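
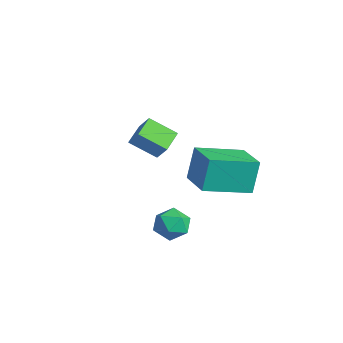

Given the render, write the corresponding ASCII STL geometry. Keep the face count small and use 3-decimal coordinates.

solid 
facet normal -0.977 0.124 -0.175
outer loop
vertex 0.676 -1.39 1.042
vertex 1.003 0.489 0.547
vertex 0.874 -1.791 -0.348
endloop
endfacet
facet normal -0.166 -0.954 0.251
outer loop
vertex 2.437 -1.989 -0.067
vertex 0.676 -1.39 1.042
vertex 0.874 -1.791 -0.348
endloop
endfacet
facet normal -0.977 0.124 -0.175
outer loop
vertex 0.874 -1.791 -0.348
vertex 1.003 0.489 0.547
vertex 1.201 0.088 -0.842
endloop
endfacet
facet normal 0.136 -0.274 -0.952
outer loop
vertex 1.201 0.088 -0.842
vertex 2.437 -1.989 -0.067
vertex 0.874 -1.791 -0.348
endloop
endfacet
facet normal -0.136 0.274 0.952
outer loop
vertex 0.676 -1.39 1.042
vertex 2.566 0.291 0.828
vertex 1.003 0.489 0.547
endloop
endfacet
facet normal -0.166 -0.954 0.252
outer loop
vertex 2.239 -1.588 1.322
vertex 0.676 -1.39 1.042
vertex 2.437 -1.989 -0.067
endloop
endfacet
facet normal -0.136 0.274 0.952
outer loop
vertex 2.239 -1.588 1.322
vertex 2.566 0.291 0.828
vertex 0.676 -1.39 1.042
endloop
endfacet
facet normal 0.166 0.953 -0.252
outer loop
vertex 1.003 0.489 0.547
vertex 2.566 0.291 0.828
vertex 1.201 0.088 -0.842
endloop
endfacet
facet normal 0.136 -0.274 -0.952
outer loop
vertex 2.764 -0.11 -0.562
vertex 2.437 -1.989 -0.067
vertex 1.201 0.088 -0.842
endloop
endfacet
facet normal 0.166 0.954 -0.251
outer loop
vertex 1.201 0.088 -0.842
vertex 2.566 0.291 0.828
vertex 2.764 -0.11 -0.562
endloop
endfacet
facet normal 0.977 -0.124 0.175
outer loop
vertex 2.764 -0.11 -0.562
vertex 2.239 -1.588 1.322
vertex 2.437 -1.989 -0.067
endloop
endfacet
facet normal 0.977 -0.124 0.175
outer loop
vertex 2.566 0.291 0.828
vertex 2.239 -1.588 1.322
vertex 2.764 -0.11 -0.562
endloop
endfacet
facet normal 0.099 0.654 0.750
outer loop
vertex 2.114 -2.288 -1.637
vertex 1.707 -2.751 -1.18
vertex 2.47 -2.823 -1.218
endloop
endfacet
facet normal 0.660 0.683 0.311
outer loop
vertex 2.114 -2.288 -1.637
vertex 2.47 -2.823 -1.218
vertex 2.685 -2.7 -1.944
endloop
endfacet
facet normal 0.421 0.839 -0.343
outer loop
vertex 2.114 -2.288 -1.637
vertex 2.685 -2.7 -1.944
vertex 2.054 -2.552 -2.356
endloop
endfacet
facet normal -0.288 0.907 -0.309
outer loop
vertex 2.114 -2.288 -1.637
vertex 2.054 -2.552 -2.356
vertex 1.45 -2.583 -1.884
endloop
endfacet
facet normal -0.488 0.792 0.367
outer loop
vertex 2.114 -2.288 -1.637
vertex 1.45 -2.583 -1.884
vertex 1.707 -2.751 -1.18
endloop
endfacet
facet normal 0.957 0.035 0.289
outer loop
vertex 2.685 -2.7 -1.944
vertex 2.47 -2.823 -1.218
vertex 2.63 -3.417 -1.676
endloop
endfacet
facet normal 0.049 -0.012 0.999
outer loop
vertex 2.47 -2.823 -1.218
vertex 1.707 -2.751 -1.18
vertex 2.026 -3.448 -1.204
endloop
endfacet
facet normal -0.901 0.211 0.379
outer loop
vertex 1.707 -2.751 -1.18
vertex 1.45 -2.583 -1.884
vertex 1.395 -3.3 -1.616
endloop
endfacet
facet normal -0.578 0.395 -0.714
outer loop
vertex 1.45 -2.583 -1.884
vertex 2.054 -2.552 -2.356
vertex 1.61 -3.177 -2.342
endloop
endfacet
facet normal 0.570 0.287 -0.770
outer loop
vertex 2.054 -2.552 -2.356
vertex 2.685 -2.7 -1.944
vertex 2.373 -3.249 -2.38
endloop
endfacet
facet normal 0.288 -0.907 0.309
outer loop
vertex 1.966 -3.712 -1.923
vertex 2.63 -3.417 -1.676
vertex 2.026 -3.448 -1.204
endloop
endfacet
facet normal -0.421 -0.839 0.343
outer loop
vertex 1.966 -3.712 -1.923
vertex 2.026 -3.448 -1.204
vertex 1.395 -3.3 -1.616
endloop
endfacet
facet normal -0.660 -0.683 -0.311
outer loop
vertex 1.966 -3.712 -1.923
vertex 1.395 -3.3 -1.616
vertex 1.61 -3.177 -2.342
endloop
endfacet
facet normal -0.099 -0.654 -0.750
outer loop
vertex 1.966 -3.712 -1.923
vertex 1.61 -3.177 -2.342
vertex 2.373 -3.249 -2.38
endloop
endfacet
facet normal 0.488 -0.792 -0.367
outer loop
vertex 1.966 -3.712 -1.923
vertex 2.373 -3.249 -2.38
vertex 2.63 -3.417 -1.676
endloop
endfacet
facet normal 0.578 -0.395 0.714
outer loop
vertex 2.026 -3.448 -1.204
vertex 2.63 -3.417 -1.676
vertex 2.47 -2.823 -1.218
endloop
endfacet
facet normal -0.570 -0.287 0.770
outer loop
vertex 1.395 -3.3 -1.616
vertex 2.026 -3.448 -1.204
vertex 1.707 -2.751 -1.18
endloop
endfacet
facet normal -0.957 -0.035 -0.289
outer loop
vertex 1.61 -3.177 -2.342
vertex 1.395 -3.3 -1.616
vertex 1.45 -2.583 -1.884
endloop
endfacet
facet normal -0.049 0.012 -0.999
outer loop
vertex 2.373 -3.249 -2.38
vertex 1.61 -3.177 -2.342
vertex 2.054 -2.552 -2.356
endloop
endfacet
facet normal 0.901 -0.211 -0.379
outer loop
vertex 2.63 -3.417 -1.676
vertex 2.373 -3.249 -2.38
vertex 2.685 -2.7 -1.944
endloop
endfacet
facet normal -0.526 -0.661 0.535
outer loop
vertex -2.26 -2.244 0.368
vertex -2.871 -1.477 0.715
vertex -2.844 -2.376 -0.37
endloop
endfacet
facet normal 0.588 -0.737 -0.333
outer loop
vertex -2.149 -1.503 -1.075
vertex -2.26 -2.244 0.368
vertex -2.844 -2.376 -0.37
endloop
endfacet
facet normal -0.526 -0.661 0.535
outer loop
vertex -2.844 -2.376 -0.37
vertex -2.871 -1.477 0.715
vertex -3.455 -1.609 -0.022
endloop
endfacet
facet normal -0.615 -0.138 -0.777
outer loop
vertex -3.455 -1.609 -0.022
vertex -2.149 -1.503 -1.075
vertex -2.844 -2.376 -0.37
endloop
endfacet
facet normal 0.614 0.138 0.777
outer loop
vertex -2.26 -2.244 0.368
vertex -2.176 -0.604 0.01
vertex -2.871 -1.477 0.715
endloop
endfacet
facet normal 0.587 -0.737 -0.333
outer loop
vertex -1.565 -1.371 -0.338
vertex -2.26 -2.244 0.368
vertex -2.149 -1.503 -1.075
endloop
endfacet
facet normal 0.615 0.138 0.776
outer loop
vertex -1.565 -1.371 -0.338
vertex -2.176 -0.604 0.01
vertex -2.26 -2.244 0.368
endloop
endfacet
facet normal -0.588 0.737 0.334
outer loop
vertex -2.871 -1.477 0.715
vertex -2.176 -0.604 0.01
vertex -3.455 -1.609 -0.022
endloop
endfacet
facet normal -0.615 -0.138 -0.776
outer loop
vertex -2.76 -0.736 -0.728
vertex -2.149 -1.503 -1.075
vertex -3.455 -1.609 -0.022
endloop
endfacet
facet normal -0.588 0.737 0.333
outer loop
vertex -3.455 -1.609 -0.022
vertex -2.176 -0.604 0.01
vertex -2.76 -0.736 -0.728
endloop
endfacet
facet normal 0.526 0.661 -0.535
outer loop
vertex -2.76 -0.736 -0.728
vertex -1.565 -1.371 -0.338
vertex -2.149 -1.503 -1.075
endloop
endfacet
facet normal 0.526 0.662 -0.535
outer loop
vertex -2.176 -0.604 0.01
vertex -1.565 -1.371 -0.338
vertex -2.76 -0.736 -0.728
endloop
endfacet

endsolid


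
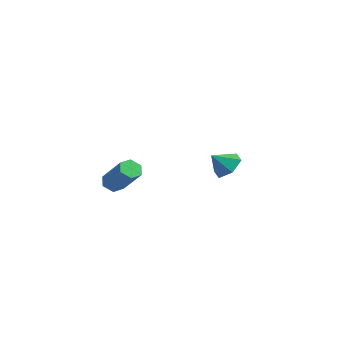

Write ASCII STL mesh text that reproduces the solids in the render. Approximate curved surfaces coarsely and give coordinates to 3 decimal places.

solid 
facet normal -0.724 0.053 -0.688
outer loop
vertex 2.989 -2.499 -0.578
vertex 2.587 -2.862 -0.183
vertex 2.59 -2.194 -0.135
endloop
endfacet
facet normal 0.348 0.889 -0.298
outer loop
vertex 2.989 -2.499 -0.578
vertex 2.59 -2.194 -0.135
vertex 4.574 -2.615 0.929
endloop
endfacet
facet normal 0.349 0.888 -0.299
outer loop
vertex 4.574 -2.615 0.929
vertex 2.59 -2.194 -0.135
vertex 4.175 -2.309 1.372
endloop
endfacet
facet normal 0.724 -0.053 0.688
outer loop
vertex 4.574 -2.615 0.929
vertex 4.175 -2.309 1.372
vertex 4.173 -2.978 1.323
endloop
endfacet
facet normal -0.724 0.053 -0.688
outer loop
vertex 2.59 -2.194 -0.135
vertex 2.587 -2.862 -0.183
vertex 2.188 -2.557 0.26
endloop
endfacet
facet normal -0.342 0.839 0.423
outer loop
vertex 2.59 -2.194 -0.135
vertex 2.188 -2.557 0.26
vertex 4.175 -2.309 1.372
endloop
endfacet
facet normal -0.342 0.839 0.423
outer loop
vertex 4.175 -2.309 1.372
vertex 2.188 -2.557 0.26
vertex 3.773 -2.672 1.767
endloop
endfacet
facet normal 0.724 -0.053 0.688
outer loop
vertex 4.175 -2.309 1.372
vertex 3.773 -2.672 1.767
vertex 4.173 -2.978 1.323
endloop
endfacet
facet normal -0.724 0.053 -0.688
outer loop
vertex 2.188 -2.557 0.26
vertex 2.587 -2.862 -0.183
vertex 2.186 -3.225 0.211
endloop
endfacet
facet normal -0.690 -0.051 0.722
outer loop
vertex 2.188 -2.557 0.26
vertex 2.186 -3.225 0.211
vertex 3.773 -2.672 1.767
endloop
endfacet
facet normal -0.690 -0.051 0.722
outer loop
vertex 3.773 -2.672 1.767
vertex 2.186 -3.225 0.211
vertex 3.771 -3.341 1.718
endloop
endfacet
facet normal 0.724 -0.053 0.688
outer loop
vertex 3.773 -2.672 1.767
vertex 3.771 -3.341 1.718
vertex 4.173 -2.978 1.323
endloop
endfacet
facet normal -0.724 0.053 -0.688
outer loop
vertex 2.186 -3.225 0.211
vertex 2.587 -2.862 -0.183
vertex 2.585 -3.531 -0.232
endloop
endfacet
facet normal -0.349 -0.888 0.299
outer loop
vertex 2.186 -3.225 0.211
vertex 2.585 -3.531 -0.232
vertex 3.771 -3.341 1.718
endloop
endfacet
facet normal -0.348 -0.889 0.298
outer loop
vertex 3.771 -3.341 1.718
vertex 2.585 -3.531 -0.232
vertex 4.17 -3.646 1.275
endloop
endfacet
facet normal 0.724 -0.053 0.688
outer loop
vertex 3.771 -3.341 1.718
vertex 4.17 -3.646 1.275
vertex 4.173 -2.978 1.323
endloop
endfacet
facet normal -0.724 0.053 -0.688
outer loop
vertex 2.585 -3.531 -0.232
vertex 2.587 -2.862 -0.183
vertex 2.987 -3.168 -0.627
endloop
endfacet
facet normal 0.342 -0.839 -0.423
outer loop
vertex 2.585 -3.531 -0.232
vertex 2.987 -3.168 -0.627
vertex 4.17 -3.646 1.275
endloop
endfacet
facet normal 0.342 -0.839 -0.423
outer loop
vertex 4.17 -3.646 1.275
vertex 2.987 -3.168 -0.627
vertex 4.572 -3.283 0.88
endloop
endfacet
facet normal 0.724 -0.053 0.688
outer loop
vertex 4.17 -3.646 1.275
vertex 4.572 -3.283 0.88
vertex 4.173 -2.978 1.323
endloop
endfacet
facet normal -0.724 0.053 -0.688
outer loop
vertex 2.987 -3.168 -0.627
vertex 2.587 -2.862 -0.183
vertex 2.989 -2.499 -0.578
endloop
endfacet
facet normal 0.690 0.051 -0.722
outer loop
vertex 2.987 -3.168 -0.627
vertex 2.989 -2.499 -0.578
vertex 4.572 -3.283 0.88
endloop
endfacet
facet normal 0.690 0.051 -0.722
outer loop
vertex 4.572 -3.283 0.88
vertex 2.989 -2.499 -0.578
vertex 4.574 -2.615 0.929
endloop
endfacet
facet normal 0.724 -0.053 0.688
outer loop
vertex 4.572 -3.283 0.88
vertex 4.574 -2.615 0.929
vertex 4.173 -2.978 1.323
endloop
endfacet
facet normal 0.285 0.667 -0.688
outer loop
vertex 4.182 4.586 -0.07
vertex 3.413 4.317 -0.65
vertex 3.302 5.053 0.018
endloop
endfacet
facet normal 0.155 0.106 0.982
outer loop
vertex 4.182 4.586 -0.07
vertex 3.302 5.053 0.018
vertex 3.047 3.463 0.23
endloop
endfacet
facet normal 0.285 0.667 -0.688
outer loop
vertex 3.302 5.053 0.018
vertex 3.413 4.317 -0.65
vertex 2.533 4.784 -0.562
endloop
endfacet
facet normal -0.634 0.201 0.747
outer loop
vertex 3.302 5.053 0.018
vertex 2.533 4.784 -0.562
vertex 3.047 3.463 0.23
endloop
endfacet
facet normal 0.286 0.668 -0.687
outer loop
vertex 2.533 4.784 -0.562
vertex 3.413 4.317 -0.65
vertex 2.644 4.049 -1.23
endloop
endfacet
facet normal -0.948 -0.279 0.150
outer loop
vertex 2.533 4.784 -0.562
vertex 2.644 4.049 -1.23
vertex 3.047 3.463 0.23
endloop
endfacet
facet normal 0.286 0.668 -0.687
outer loop
vertex 2.644 4.049 -1.23
vertex 3.413 4.317 -0.65
vertex 3.524 3.582 -1.318
endloop
endfacet
facet normal -0.475 -0.854 -0.212
outer loop
vertex 2.644 4.049 -1.23
vertex 3.524 3.582 -1.318
vertex 3.047 3.463 0.23
endloop
endfacet
facet normal 0.286 0.668 -0.687
outer loop
vertex 3.524 3.582 -1.318
vertex 3.413 4.317 -0.65
vertex 4.293 3.85 -0.738
endloop
endfacet
facet normal 0.313 -0.949 0.024
outer loop
vertex 3.524 3.582 -1.318
vertex 4.293 3.85 -0.738
vertex 3.047 3.463 0.23
endloop
endfacet
facet normal 0.285 0.667 -0.688
outer loop
vertex 4.293 3.85 -0.738
vertex 3.413 4.317 -0.65
vertex 4.182 4.586 -0.07
endloop
endfacet
facet normal 0.628 -0.469 0.621
outer loop
vertex 4.293 3.85 -0.738
vertex 4.182 4.586 -0.07
vertex 3.047 3.463 0.23
endloop
endfacet

endsolid


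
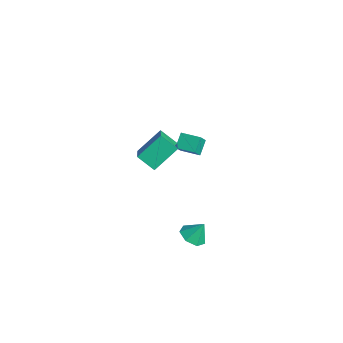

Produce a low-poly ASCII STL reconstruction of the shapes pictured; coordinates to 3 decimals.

solid 
facet normal -0.786 -0.618 -0.003
outer loop
vertex -3.281 0.45 1.115
vertex -3.719 1.011 0.251
vertex -2.793 -0.168 0.467
endloop
endfacet
facet normal 0.392 -0.500 0.772
outer loop
vertex -1.881 0.549 0.469
vertex -3.281 0.45 1.115
vertex -2.793 -0.168 0.467
endloop
endfacet
facet normal -0.786 -0.618 -0.002
outer loop
vertex -2.793 -0.168 0.467
vertex -3.719 1.011 0.251
vertex -3.232 0.393 -0.398
endloop
endfacet
facet normal 0.478 -0.606 -0.636
outer loop
vertex -3.232 0.393 -0.398
vertex -1.881 0.549 0.469
vertex -2.793 -0.168 0.467
endloop
endfacet
facet normal -0.478 0.606 0.636
outer loop
vertex -3.281 0.45 1.115
vertex -2.807 1.728 0.253
vertex -3.719 1.011 0.251
endloop
endfacet
facet normal 0.391 -0.502 0.771
outer loop
vertex -2.368 1.167 1.118
vertex -3.281 0.45 1.115
vertex -1.881 0.549 0.469
endloop
endfacet
facet normal -0.478 0.606 0.636
outer loop
vertex -2.368 1.167 1.118
vertex -2.807 1.728 0.253
vertex -3.281 0.45 1.115
endloop
endfacet
facet normal -0.392 0.501 -0.771
outer loop
vertex -3.719 1.011 0.251
vertex -2.807 1.728 0.253
vertex -3.232 0.393 -0.398
endloop
endfacet
facet normal 0.478 -0.606 -0.636
outer loop
vertex -2.319 1.11 -0.395
vertex -1.881 0.549 0.469
vertex -3.232 0.393 -0.398
endloop
endfacet
facet normal -0.391 0.501 -0.772
outer loop
vertex -3.232 0.393 -0.398
vertex -2.807 1.728 0.253
vertex -2.319 1.11 -0.395
endloop
endfacet
facet normal 0.787 0.618 0.002
outer loop
vertex -2.319 1.11 -0.395
vertex -2.368 1.167 1.118
vertex -1.881 0.549 0.469
endloop
endfacet
facet normal 0.786 0.618 0.002
outer loop
vertex -2.807 1.728 0.253
vertex -2.368 1.167 1.118
vertex -2.319 1.11 -0.395
endloop
endfacet
facet normal -0.732 0.389 -0.559
outer loop
vertex -1.024 -2.032 4.267
vertex -0.215 -1.481 3.59
vertex -0.958 -3.434 3.205
endloop
endfacet
facet normal -0.680 -0.463 0.569
outer loop
vertex 0.595 -4.259 4.39
vertex -1.024 -2.032 4.267
vertex -0.958 -3.434 3.205
endloop
endfacet
facet normal -0.732 0.389 -0.559
outer loop
vertex -0.958 -3.434 3.205
vertex -0.215 -1.481 3.59
vertex -0.149 -2.883 2.528
endloop
endfacet
facet normal 0.037 -0.796 -0.604
outer loop
vertex -0.149 -2.883 2.528
vertex 0.595 -4.259 4.39
vertex -0.958 -3.434 3.205
endloop
endfacet
facet normal -0.037 0.796 0.604
outer loop
vertex -1.024 -2.032 4.267
vertex 1.338 -2.306 4.775
vertex -0.215 -1.481 3.59
endloop
endfacet
facet normal -0.680 -0.463 0.569
outer loop
vertex 0.529 -2.857 5.452
vertex -1.024 -2.032 4.267
vertex 0.595 -4.259 4.39
endloop
endfacet
facet normal -0.037 0.796 0.604
outer loop
vertex 0.529 -2.857 5.452
vertex 1.338 -2.306 4.775
vertex -1.024 -2.032 4.267
endloop
endfacet
facet normal 0.680 0.463 -0.569
outer loop
vertex -0.215 -1.481 3.59
vertex 1.338 -2.306 4.775
vertex -0.149 -2.883 2.528
endloop
endfacet
facet normal 0.037 -0.796 -0.604
outer loop
vertex 1.404 -3.708 3.713
vertex 0.595 -4.259 4.39
vertex -0.149 -2.883 2.528
endloop
endfacet
facet normal 0.680 0.463 -0.569
outer loop
vertex -0.149 -2.883 2.528
vertex 1.338 -2.306 4.775
vertex 1.404 -3.708 3.713
endloop
endfacet
facet normal 0.732 -0.389 0.559
outer loop
vertex 1.404 -3.708 3.713
vertex 0.529 -2.857 5.452
vertex 0.595 -4.259 4.39
endloop
endfacet
facet normal 0.732 -0.389 0.559
outer loop
vertex 1.338 -2.306 4.775
vertex 0.529 -2.857 5.452
vertex 1.404 -3.708 3.713
endloop
endfacet
facet normal -0.217 -0.474 -0.853
outer loop
vertex 2.245 -1.663 -3.138
vertex 1.453 -1.478 -3.039
vertex 2.034 -1.048 -3.426
endloop
endfacet
facet normal 0.902 0.393 0.177
outer loop
vertex 2.245 -1.663 -3.138
vertex 2.034 -1.048 -3.426
vertex 1.707 -0.922 -2.041
endloop
endfacet
facet normal -0.217 -0.474 -0.853
outer loop
vertex 2.034 -1.048 -3.426
vertex 1.453 -1.478 -3.039
vertex 1.385 -0.756 -3.423
endloop
endfacet
facet normal 0.410 0.912 0.014
outer loop
vertex 2.034 -1.048 -3.426
vertex 1.385 -0.756 -3.423
vertex 1.707 -0.922 -2.041
endloop
endfacet
facet normal -0.218 -0.474 -0.853
outer loop
vertex 1.385 -0.756 -3.423
vertex 1.453 -1.478 -3.039
vertex 0.787 -1.008 -3.13
endloop
endfacet
facet normal -0.304 0.935 0.183
outer loop
vertex 1.385 -0.756 -3.423
vertex 0.787 -1.008 -3.13
vertex 1.707 -0.922 -2.041
endloop
endfacet
facet normal -0.218 -0.474 -0.853
outer loop
vertex 0.787 -1.008 -3.13
vertex 1.453 -1.478 -3.039
vertex 0.69 -1.613 -2.769
endloop
endfacet
facet normal -0.701 0.445 0.557
outer loop
vertex 0.787 -1.008 -3.13
vertex 0.69 -1.613 -2.769
vertex 1.707 -0.922 -2.041
endloop
endfacet
facet normal -0.218 -0.475 -0.853
outer loop
vertex 0.69 -1.613 -2.769
vertex 1.453 -1.478 -3.039
vertex 1.168 -2.116 -2.611
endloop
endfacet
facet normal -0.483 -0.190 0.855
outer loop
vertex 0.69 -1.613 -2.769
vertex 1.168 -2.116 -2.611
vertex 1.707 -0.922 -2.041
endloop
endfacet
facet normal -0.218 -0.475 -0.853
outer loop
vertex 1.168 -2.116 -2.611
vertex 1.453 -1.478 -3.039
vertex 1.86 -2.139 -2.775
endloop
endfacet
facet normal 0.186 -0.490 0.852
outer loop
vertex 1.168 -2.116 -2.611
vertex 1.86 -2.139 -2.775
vertex 1.707 -0.922 -2.041
endloop
endfacet
facet normal -0.217 -0.475 -0.853
outer loop
vertex 1.86 -2.139 -2.775
vertex 1.453 -1.478 -3.039
vertex 2.245 -1.663 -3.138
endloop
endfacet
facet normal 0.803 -0.230 0.550
outer loop
vertex 1.86 -2.139 -2.775
vertex 2.245 -1.663 -3.138
vertex 1.707 -0.922 -2.041
endloop
endfacet

endsolid


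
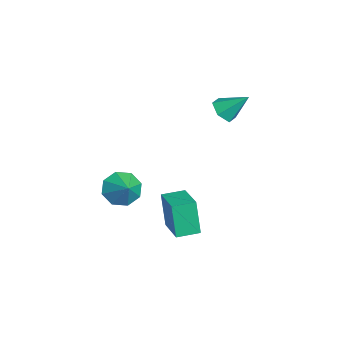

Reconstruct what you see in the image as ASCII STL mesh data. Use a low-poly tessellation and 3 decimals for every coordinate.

solid 
facet normal -0.253 -0.684 -0.684
outer loop
vertex 0.813 1.851 2.855
vertex 0.116 2.272 2.692
vertex 0.81 2.439 2.268
endloop
endfacet
facet normal 0.989 0.105 0.101
outer loop
vertex 0.813 1.851 2.855
vertex 0.81 2.439 2.268
vertex 0.544 3.428 3.848
endloop
endfacet
facet normal -0.253 -0.684 -0.684
outer loop
vertex 0.81 2.439 2.268
vertex 0.116 2.272 2.692
vertex 0.113 2.859 2.106
endloop
endfacet
facet normal 0.541 0.751 -0.379
outer loop
vertex 0.81 2.439 2.268
vertex 0.113 2.859 2.106
vertex 0.544 3.428 3.848
endloop
endfacet
facet normal -0.253 -0.684 -0.684
outer loop
vertex 0.113 2.859 2.106
vertex 0.116 2.272 2.692
vertex -0.581 2.692 2.53
endloop
endfacet
facet normal -0.349 0.913 -0.212
outer loop
vertex 0.113 2.859 2.106
vertex -0.581 2.692 2.53
vertex 0.544 3.428 3.848
endloop
endfacet
facet normal -0.253 -0.684 -0.684
outer loop
vertex -0.581 2.692 2.53
vertex 0.116 2.272 2.692
vertex -0.578 2.105 3.116
endloop
endfacet
facet normal -0.791 0.430 0.435
outer loop
vertex -0.581 2.692 2.53
vertex -0.578 2.105 3.116
vertex 0.544 3.428 3.848
endloop
endfacet
facet normal -0.253 -0.684 -0.684
outer loop
vertex -0.578 2.105 3.116
vertex 0.116 2.272 2.692
vertex 0.119 1.685 3.278
endloop
endfacet
facet normal -0.342 -0.216 0.914
outer loop
vertex -0.578 2.105 3.116
vertex 0.119 1.685 3.278
vertex 0.544 3.428 3.848
endloop
endfacet
facet normal -0.253 -0.684 -0.684
outer loop
vertex 0.119 1.685 3.278
vertex 0.116 2.272 2.692
vertex 0.813 1.851 2.855
endloop
endfacet
facet normal 0.546 -0.378 0.748
outer loop
vertex 0.119 1.685 3.278
vertex 0.813 1.851 2.855
vertex 0.544 3.428 3.848
endloop
endfacet
facet normal -0.790 -0.180 -0.586
outer loop
vertex 2.388 -3.528 -2.152
vertex 1.777 -2.982 -1.495
vertex 2.352 -2.748 -2.343
endloop
endfacet
facet normal 0.958 -0.026 -0.287
outer loop
vertex 2.388 -3.528 -2.152
vertex 2.352 -2.748 -2.343
vertex 2.843 -2.738 -0.705
endloop
endfacet
facet normal -0.790 -0.181 -0.586
outer loop
vertex 2.352 -2.748 -2.343
vertex 1.777 -2.982 -1.495
vertex 1.978 -2.105 -2.037
endloop
endfacet
facet normal 0.786 0.571 -0.239
outer loop
vertex 2.352 -2.748 -2.343
vertex 1.978 -2.105 -2.037
vertex 2.843 -2.738 -0.705
endloop
endfacet
facet normal -0.790 -0.181 -0.586
outer loop
vertex 1.978 -2.105 -2.037
vertex 1.777 -2.982 -1.495
vertex 1.487 -1.976 -1.415
endloop
endfacet
facet normal 0.424 0.893 0.149
outer loop
vertex 1.978 -2.105 -2.037
vertex 1.487 -1.976 -1.415
vertex 2.843 -2.738 -0.705
endloop
endfacet
facet normal -0.790 -0.181 -0.586
outer loop
vertex 1.487 -1.976 -1.415
vertex 1.777 -2.982 -1.495
vertex 1.165 -2.436 -0.839
endloop
endfacet
facet normal 0.084 0.755 0.650
outer loop
vertex 1.487 -1.976 -1.415
vertex 1.165 -2.436 -0.839
vertex 2.843 -2.738 -0.705
endloop
endfacet
facet normal -0.790 -0.181 -0.586
outer loop
vertex 1.165 -2.436 -0.839
vertex 1.777 -2.982 -1.495
vertex 1.202 -3.216 -0.648
endloop
endfacet
facet normal -0.035 0.236 0.971
outer loop
vertex 1.165 -2.436 -0.839
vertex 1.202 -3.216 -0.648
vertex 2.843 -2.738 -0.705
endloop
endfacet
facet normal -0.790 -0.180 -0.586
outer loop
vertex 1.202 -3.216 -0.648
vertex 1.777 -2.982 -1.495
vertex 1.575 -3.858 -0.954
endloop
endfacet
facet normal 0.137 -0.360 0.923
outer loop
vertex 1.202 -3.216 -0.648
vertex 1.575 -3.858 -0.954
vertex 2.843 -2.738 -0.705
endloop
endfacet
facet normal -0.789 -0.180 -0.587
outer loop
vertex 1.575 -3.858 -0.954
vertex 1.777 -2.982 -1.495
vertex 2.067 -3.988 -1.576
endloop
endfacet
facet normal 0.497 -0.682 0.536
outer loop
vertex 1.575 -3.858 -0.954
vertex 2.067 -3.988 -1.576
vertex 2.843 -2.738 -0.705
endloop
endfacet
facet normal -0.791 -0.181 -0.585
outer loop
vertex 2.067 -3.988 -1.576
vertex 1.777 -2.982 -1.495
vertex 2.388 -3.528 -2.152
endloop
endfacet
facet normal 0.839 -0.544 0.033
outer loop
vertex 2.067 -3.988 -1.576
vertex 2.388 -3.528 -2.152
vertex 2.843 -2.738 -0.705
endloop
endfacet
facet normal -0.954 -0.154 -0.257
outer loop
vertex 1.383 -1.009 -2.417
vertex 1.171 0.222 -2.366
vertex 1.879 -0.843 -4.358
endloop
endfacet
facet normal 0.170 -0.985 -0.041
outer loop
vertex 3.749 -0.542 -3.854
vertex 1.383 -1.009 -2.417
vertex 1.879 -0.843 -4.358
endloop
endfacet
facet normal -0.954 -0.154 -0.257
outer loop
vertex 1.879 -0.843 -4.358
vertex 1.171 0.222 -2.366
vertex 1.667 0.387 -4.307
endloop
endfacet
facet normal 0.247 0.083 -0.966
outer loop
vertex 1.667 0.387 -4.307
vertex 3.749 -0.542 -3.854
vertex 1.879 -0.843 -4.358
endloop
endfacet
facet normal -0.247 -0.083 0.966
outer loop
vertex 1.383 -1.009 -2.417
vertex 3.041 0.523 -1.862
vertex 1.171 0.222 -2.366
endloop
endfacet
facet normal 0.170 -0.985 -0.040
outer loop
vertex 3.253 -0.707 -1.913
vertex 1.383 -1.009 -2.417
vertex 3.749 -0.542 -3.854
endloop
endfacet
facet normal -0.247 -0.083 0.966
outer loop
vertex 3.253 -0.707 -1.913
vertex 3.041 0.523 -1.862
vertex 1.383 -1.009 -2.417
endloop
endfacet
facet normal -0.169 0.985 0.040
outer loop
vertex 1.171 0.222 -2.366
vertex 3.041 0.523 -1.862
vertex 1.667 0.387 -4.307
endloop
endfacet
facet normal 0.247 0.083 -0.966
outer loop
vertex 3.537 0.689 -3.803
vertex 3.749 -0.542 -3.854
vertex 1.667 0.387 -4.307
endloop
endfacet
facet normal -0.170 0.985 0.041
outer loop
vertex 1.667 0.387 -4.307
vertex 3.041 0.523 -1.862
vertex 3.537 0.689 -3.803
endloop
endfacet
facet normal 0.954 0.154 0.257
outer loop
vertex 3.537 0.689 -3.803
vertex 3.253 -0.707 -1.913
vertex 3.749 -0.542 -3.854
endloop
endfacet
facet normal 0.954 0.154 0.257
outer loop
vertex 3.041 0.523 -1.862
vertex 3.253 -0.707 -1.913
vertex 3.537 0.689 -3.803
endloop
endfacet

endsolid


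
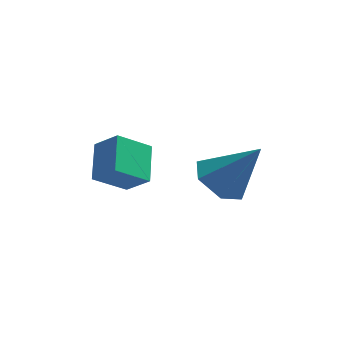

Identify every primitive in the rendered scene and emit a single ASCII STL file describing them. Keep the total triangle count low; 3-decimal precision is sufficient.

solid 
facet normal -0.702 0.321 -0.636
outer loop
vertex -1.879 -1.555 0.246
vertex -0.979 -1.034 -0.484
vertex -1.777 -2.699 -0.444
endloop
endfacet
facet normal -0.708 -0.410 0.575
outer loop
vertex -1.061 -3.026 0.204
vertex -1.879 -1.555 0.246
vertex -1.777 -2.699 -0.444
endloop
endfacet
facet normal -0.702 0.321 -0.636
outer loop
vertex -1.777 -2.699 -0.444
vertex -0.979 -1.034 -0.484
vertex -0.877 -2.178 -1.174
endloop
endfacet
facet normal 0.076 -0.854 -0.515
outer loop
vertex -0.877 -2.178 -1.174
vertex -1.061 -3.026 0.204
vertex -1.777 -2.699 -0.444
endloop
endfacet
facet normal -0.076 0.854 0.515
outer loop
vertex -1.879 -1.555 0.246
vertex -0.263 -1.361 0.164
vertex -0.979 -1.034 -0.484
endloop
endfacet
facet normal -0.708 -0.410 0.575
outer loop
vertex -1.163 -1.882 0.894
vertex -1.879 -1.555 0.246
vertex -1.061 -3.026 0.204
endloop
endfacet
facet normal -0.076 0.854 0.515
outer loop
vertex -1.163 -1.882 0.894
vertex -0.263 -1.361 0.164
vertex -1.879 -1.555 0.246
endloop
endfacet
facet normal 0.708 0.410 -0.575
outer loop
vertex -0.979 -1.034 -0.484
vertex -0.263 -1.361 0.164
vertex -0.877 -2.178 -1.174
endloop
endfacet
facet normal 0.076 -0.854 -0.515
outer loop
vertex -0.161 -2.505 -0.526
vertex -1.061 -3.026 0.204
vertex -0.877 -2.178 -1.174
endloop
endfacet
facet normal 0.708 0.410 -0.575
outer loop
vertex -0.877 -2.178 -1.174
vertex -0.263 -1.361 0.164
vertex -0.161 -2.505 -0.526
endloop
endfacet
facet normal 0.702 -0.321 0.636
outer loop
vertex -0.161 -2.505 -0.526
vertex -1.163 -1.882 0.894
vertex -1.061 -3.026 0.204
endloop
endfacet
facet normal 0.702 -0.321 0.636
outer loop
vertex -0.263 -1.361 0.164
vertex -1.163 -1.882 0.894
vertex -0.161 -2.505 -0.526
endloop
endfacet
facet normal -0.629 0.010 -0.778
outer loop
vertex 2.372 -1.862 -1.534
vertex 1.695 -1.57 -0.983
vertex 2.235 -0.961 -1.412
endloop
endfacet
facet normal 0.949 0.179 -0.259
outer loop
vertex 2.372 -1.862 -1.534
vertex 2.235 -0.961 -1.412
vertex 2.865 -1.59 0.463
endloop
endfacet
facet normal -0.629 0.010 -0.777
outer loop
vertex 2.235 -0.961 -1.412
vertex 1.695 -1.57 -0.983
vertex 1.559 -0.668 -0.861
endloop
endfacet
facet normal 0.481 0.867 0.129
outer loop
vertex 2.235 -0.961 -1.412
vertex 1.559 -0.668 -0.861
vertex 2.865 -1.59 0.463
endloop
endfacet
facet normal -0.629 0.010 -0.777
outer loop
vertex 1.559 -0.668 -0.861
vertex 1.695 -1.57 -0.983
vertex 1.019 -1.278 -0.432
endloop
endfacet
facet normal -0.221 0.684 0.695
outer loop
vertex 1.559 -0.668 -0.861
vertex 1.019 -1.278 -0.432
vertex 2.865 -1.59 0.463
endloop
endfacet
facet normal -0.629 0.011 -0.777
outer loop
vertex 1.019 -1.278 -0.432
vertex 1.695 -1.57 -0.983
vertex 1.155 -2.179 -0.555
endloop
endfacet
facet normal -0.454 -0.187 0.871
outer loop
vertex 1.019 -1.278 -0.432
vertex 1.155 -2.179 -0.555
vertex 2.865 -1.59 0.463
endloop
endfacet
facet normal -0.629 0.011 -0.777
outer loop
vertex 1.155 -2.179 -0.555
vertex 1.695 -1.57 -0.983
vertex 1.831 -2.472 -1.106
endloop
endfacet
facet normal 0.014 -0.876 0.483
outer loop
vertex 1.155 -2.179 -0.555
vertex 1.831 -2.472 -1.106
vertex 2.865 -1.59 0.463
endloop
endfacet
facet normal -0.628 0.011 -0.778
outer loop
vertex 1.831 -2.472 -1.106
vertex 1.695 -1.57 -0.983
vertex 2.372 -1.862 -1.534
endloop
endfacet
facet normal 0.716 -0.693 -0.082
outer loop
vertex 1.831 -2.472 -1.106
vertex 2.372 -1.862 -1.534
vertex 2.865 -1.59 0.463
endloop
endfacet

endsolid


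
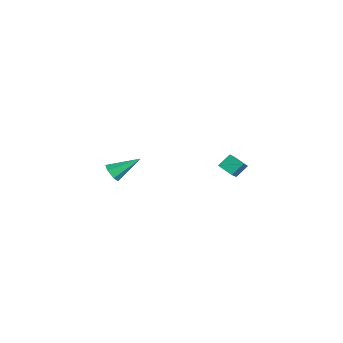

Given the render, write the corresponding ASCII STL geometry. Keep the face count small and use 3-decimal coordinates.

solid 
facet normal -0.100 -0.848 -0.521
outer loop
vertex -2.811 -3.465 -0.712
vertex -3.113 -3.698 -0.275
vertex -3.387 -3.407 -0.696
endloop
endfacet
facet normal 0.056 0.743 -0.667
outer loop
vertex -2.811 -3.465 -0.712
vertex -3.387 -3.407 -0.696
vertex -2.947 -2.282 0.595
endloop
endfacet
facet normal -0.100 -0.848 -0.521
outer loop
vertex -3.387 -3.407 -0.696
vertex -3.113 -3.698 -0.275
vertex -3.69 -3.64 -0.259
endloop
endfacet
facet normal -0.783 0.576 -0.235
outer loop
vertex -3.387 -3.407 -0.696
vertex -3.69 -3.64 -0.259
vertex -2.947 -2.282 0.595
endloop
endfacet
facet normal -0.100 -0.847 -0.522
outer loop
vertex -3.69 -3.64 -0.259
vertex -3.113 -3.698 -0.275
vertex -3.416 -3.931 0.161
endloop
endfacet
facet normal -0.810 0.077 0.582
outer loop
vertex -3.69 -3.64 -0.259
vertex -3.416 -3.931 0.161
vertex -2.947 -2.282 0.595
endloop
endfacet
facet normal -0.098 -0.848 -0.521
outer loop
vertex -3.416 -3.931 0.161
vertex -3.113 -3.698 -0.275
vertex -2.839 -3.988 0.145
endloop
endfacet
facet normal 0.002 -0.255 0.967
outer loop
vertex -3.416 -3.931 0.161
vertex -2.839 -3.988 0.145
vertex -2.947 -2.282 0.595
endloop
endfacet
facet normal -0.101 -0.848 -0.520
outer loop
vertex -2.839 -3.988 0.145
vertex -3.113 -3.698 -0.275
vertex -2.536 -3.756 -0.292
endloop
endfacet
facet normal 0.840 -0.088 0.536
outer loop
vertex -2.839 -3.988 0.145
vertex -2.536 -3.756 -0.292
vertex -2.947 -2.282 0.595
endloop
endfacet
facet normal -0.101 -0.847 -0.521
outer loop
vertex -2.536 -3.756 -0.292
vertex -3.113 -3.698 -0.275
vertex -2.811 -3.465 -0.712
endloop
endfacet
facet normal 0.867 0.412 -0.282
outer loop
vertex -2.536 -3.756 -0.292
vertex -2.811 -3.465 -0.712
vertex -2.947 -2.282 0.595
endloop
endfacet
facet normal -0.704 0.413 -0.578
outer loop
vertex 2.723 0.044 2.78
vertex 2.611 0.634 3.338
vertex 3.294 0.502 2.411
endloop
endfacet
facet normal 0.137 -0.720 -0.681
outer loop
vertex 4.209 -0.034 3.162
vertex 2.723 0.044 2.78
vertex 3.294 0.502 2.411
endloop
endfacet
facet normal -0.704 0.413 -0.578
outer loop
vertex 3.294 0.502 2.411
vertex 2.611 0.634 3.338
vertex 3.182 1.092 2.969
endloop
endfacet
facet normal 0.697 0.558 -0.450
outer loop
vertex 3.182 1.092 2.969
vertex 4.209 -0.034 3.162
vertex 3.294 0.502 2.411
endloop
endfacet
facet normal -0.697 -0.558 0.450
outer loop
vertex 2.723 0.044 2.78
vertex 3.526 0.098 4.089
vertex 2.611 0.634 3.338
endloop
endfacet
facet normal 0.137 -0.720 -0.681
outer loop
vertex 3.638 -0.492 3.531
vertex 2.723 0.044 2.78
vertex 4.209 -0.034 3.162
endloop
endfacet
facet normal -0.697 -0.558 0.450
outer loop
vertex 3.638 -0.492 3.531
vertex 3.526 0.098 4.089
vertex 2.723 0.044 2.78
endloop
endfacet
facet normal -0.137 0.720 0.681
outer loop
vertex 2.611 0.634 3.338
vertex 3.526 0.098 4.089
vertex 3.182 1.092 2.969
endloop
endfacet
facet normal 0.697 0.558 -0.450
outer loop
vertex 4.097 0.556 3.72
vertex 4.209 -0.034 3.162
vertex 3.182 1.092 2.969
endloop
endfacet
facet normal -0.137 0.720 0.681
outer loop
vertex 3.182 1.092 2.969
vertex 3.526 0.098 4.089
vertex 4.097 0.556 3.72
endloop
endfacet
facet normal 0.704 -0.413 0.578
outer loop
vertex 4.097 0.556 3.72
vertex 3.638 -0.492 3.531
vertex 4.209 -0.034 3.162
endloop
endfacet
facet normal 0.704 -0.413 0.578
outer loop
vertex 3.526 0.098 4.089
vertex 3.638 -0.492 3.531
vertex 4.097 0.556 3.72
endloop
endfacet

endsolid


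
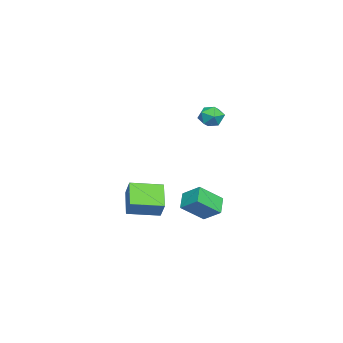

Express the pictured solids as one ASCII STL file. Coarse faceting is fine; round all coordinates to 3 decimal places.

solid 
facet normal -0.818 -0.078 0.570
outer loop
vertex 0.051 -0.442 -2.312
vertex -0.856 0.729 -3.453
vertex -0.382 -1.528 -3.083
endloop
endfacet
facet normal 0.485 -0.627 0.610
outer loop
vertex 0.656 -1.429 -3.807
vertex 0.051 -0.442 -2.312
vertex -0.382 -1.528 -3.083
endloop
endfacet
facet normal -0.817 -0.078 0.571
outer loop
vertex -0.382 -1.528 -3.083
vertex -0.856 0.729 -3.453
vertex -1.29 -0.357 -4.223
endloop
endfacet
facet normal -0.310 -0.776 -0.550
outer loop
vertex -1.29 -0.357 -4.223
vertex 0.656 -1.429 -3.807
vertex -0.382 -1.528 -3.083
endloop
endfacet
facet normal 0.310 0.776 0.550
outer loop
vertex 0.051 -0.442 -2.312
vertex 0.182 0.828 -4.177
vertex -0.856 0.729 -3.453
endloop
endfacet
facet normal 0.485 -0.626 0.610
outer loop
vertex 1.09 -0.343 -3.037
vertex 0.051 -0.442 -2.312
vertex 0.656 -1.429 -3.807
endloop
endfacet
facet normal 0.310 0.776 0.550
outer loop
vertex 1.09 -0.343 -3.037
vertex 0.182 0.828 -4.177
vertex 0.051 -0.442 -2.312
endloop
endfacet
facet normal -0.485 0.626 -0.610
outer loop
vertex -0.856 0.729 -3.453
vertex 0.182 0.828 -4.177
vertex -1.29 -0.357 -4.223
endloop
endfacet
facet normal -0.310 -0.776 -0.550
outer loop
vertex -0.251 -0.258 -4.948
vertex 0.656 -1.429 -3.807
vertex -1.29 -0.357 -4.223
endloop
endfacet
facet normal -0.485 0.626 -0.610
outer loop
vertex -1.29 -0.357 -4.223
vertex 0.182 0.828 -4.177
vertex -0.251 -0.258 -4.948
endloop
endfacet
facet normal 0.818 0.078 -0.570
outer loop
vertex -0.251 -0.258 -4.948
vertex 1.09 -0.343 -3.037
vertex 0.656 -1.429 -3.807
endloop
endfacet
facet normal 0.818 0.079 -0.570
outer loop
vertex 0.182 0.828 -4.177
vertex 1.09 -0.343 -3.037
vertex -0.251 -0.258 -4.948
endloop
endfacet
facet normal -0.595 0.801 0.064
outer loop
vertex 0.885 0.937 3.185
vertex 0.732 0.76 3.982
vertex 1.371 1.251 3.781
endloop
endfacet
facet normal -0.077 0.907 -0.415
outer loop
vertex 0.885 0.937 3.185
vertex 1.371 1.251 3.781
vertex 1.709 0.959 3.081
endloop
endfacet
facet normal -0.125 0.395 -0.910
outer loop
vertex 0.885 0.937 3.185
vertex 1.709 0.959 3.081
vertex 1.279 0.287 2.849
endloop
endfacet
facet normal -0.675 -0.028 -0.738
outer loop
vertex 0.885 0.937 3.185
vertex 1.279 0.287 2.849
vertex 0.675 0.164 3.406
endloop
endfacet
facet normal -0.965 0.223 -0.136
outer loop
vertex 0.885 0.937 3.185
vertex 0.675 0.164 3.406
vertex 0.732 0.76 3.982
endloop
endfacet
facet normal 0.549 0.832 -0.082
outer loop
vertex 1.709 0.959 3.081
vertex 1.371 1.251 3.781
vertex 2.065 0.796 3.814
endloop
endfacet
facet normal -0.290 0.661 0.692
outer loop
vertex 1.371 1.251 3.781
vertex 0.732 0.76 3.982
vertex 1.461 0.673 4.371
endloop
endfacet
facet normal -0.888 -0.273 0.370
outer loop
vertex 0.732 0.76 3.982
vertex 0.675 0.164 3.406
vertex 1.031 0.001 4.139
endloop
endfacet
facet normal -0.417 -0.680 -0.603
outer loop
vertex 0.675 0.164 3.406
vertex 1.279 0.287 2.849
vertex 1.369 -0.291 3.439
endloop
endfacet
facet normal 0.471 0.003 -0.882
outer loop
vertex 1.279 0.287 2.849
vertex 1.709 0.959 3.081
vertex 2.008 0.2 3.238
endloop
endfacet
facet normal 0.675 0.028 0.738
outer loop
vertex 1.855 0.023 4.035
vertex 2.065 0.796 3.814
vertex 1.461 0.673 4.371
endloop
endfacet
facet normal 0.125 -0.395 0.910
outer loop
vertex 1.855 0.023 4.035
vertex 1.461 0.673 4.371
vertex 1.031 0.001 4.139
endloop
endfacet
facet normal 0.077 -0.907 0.415
outer loop
vertex 1.855 0.023 4.035
vertex 1.031 0.001 4.139
vertex 1.369 -0.291 3.439
endloop
endfacet
facet normal 0.595 -0.801 -0.064
outer loop
vertex 1.855 0.023 4.035
vertex 1.369 -0.291 3.439
vertex 2.008 0.2 3.238
endloop
endfacet
facet normal 0.965 -0.223 0.136
outer loop
vertex 1.855 0.023 4.035
vertex 2.008 0.2 3.238
vertex 2.065 0.796 3.814
endloop
endfacet
facet normal 0.417 0.680 0.603
outer loop
vertex 1.461 0.673 4.371
vertex 2.065 0.796 3.814
vertex 1.371 1.251 3.781
endloop
endfacet
facet normal -0.471 -0.003 0.882
outer loop
vertex 1.031 0.001 4.139
vertex 1.461 0.673 4.371
vertex 0.732 0.76 3.982
endloop
endfacet
facet normal -0.549 -0.832 0.082
outer loop
vertex 1.369 -0.291 3.439
vertex 1.031 0.001 4.139
vertex 0.675 0.164 3.406
endloop
endfacet
facet normal 0.290 -0.661 -0.692
outer loop
vertex 2.008 0.2 3.238
vertex 1.369 -0.291 3.439
vertex 1.279 0.287 2.849
endloop
endfacet
facet normal 0.888 0.273 -0.370
outer loop
vertex 2.065 0.796 3.814
vertex 2.008 0.2 3.238
vertex 1.709 0.959 3.081
endloop
endfacet
facet normal -0.773 -0.215 0.596
outer loop
vertex 3.139 -3.733 -1.143
vertex 2.45 -1.947 -1.393
vertex 2.458 -4.14 -2.173
endloop
endfacet
facet normal 0.357 -0.925 0.129
outer loop
vertex 3.85 -3.753 -3.247
vertex 3.139 -3.733 -1.143
vertex 2.458 -4.14 -2.173
endloop
endfacet
facet normal -0.773 -0.215 0.596
outer loop
vertex 2.458 -4.14 -2.173
vertex 2.45 -1.947 -1.393
vertex 1.769 -2.354 -2.423
endloop
endfacet
facet normal -0.524 -0.313 -0.792
outer loop
vertex 1.769 -2.354 -2.423
vertex 3.85 -3.753 -3.247
vertex 2.458 -4.14 -2.173
endloop
endfacet
facet normal 0.524 0.313 0.792
outer loop
vertex 3.139 -3.733 -1.143
vertex 3.842 -1.56 -2.467
vertex 2.45 -1.947 -1.393
endloop
endfacet
facet normal 0.357 -0.925 0.129
outer loop
vertex 4.531 -3.346 -2.217
vertex 3.139 -3.733 -1.143
vertex 3.85 -3.753 -3.247
endloop
endfacet
facet normal 0.524 0.313 0.792
outer loop
vertex 4.531 -3.346 -2.217
vertex 3.842 -1.56 -2.467
vertex 3.139 -3.733 -1.143
endloop
endfacet
facet normal -0.357 0.925 -0.129
outer loop
vertex 2.45 -1.947 -1.393
vertex 3.842 -1.56 -2.467
vertex 1.769 -2.354 -2.423
endloop
endfacet
facet normal -0.524 -0.313 -0.792
outer loop
vertex 3.161 -1.967 -3.497
vertex 3.85 -3.753 -3.247
vertex 1.769 -2.354 -2.423
endloop
endfacet
facet normal -0.357 0.925 -0.129
outer loop
vertex 1.769 -2.354 -2.423
vertex 3.842 -1.56 -2.467
vertex 3.161 -1.967 -3.497
endloop
endfacet
facet normal 0.773 0.215 -0.596
outer loop
vertex 3.161 -1.967 -3.497
vertex 4.531 -3.346 -2.217
vertex 3.85 -3.753 -3.247
endloop
endfacet
facet normal 0.773 0.215 -0.596
outer loop
vertex 3.842 -1.56 -2.467
vertex 4.531 -3.346 -2.217
vertex 3.161 -1.967 -3.497
endloop
endfacet

endsolid


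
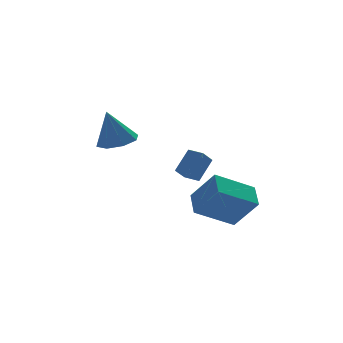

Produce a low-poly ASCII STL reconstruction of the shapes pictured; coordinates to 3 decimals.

solid 
facet normal -0.870 0.109 0.480
outer loop
vertex 0.325 -3.187 1.301
vertex 0.762 -2.036 1.831
vertex -0.365 -2.25 -0.163
endloop
endfacet
facet normal -0.326 -0.858 -0.396
outer loop
vertex 1.498 -2.484 -1.191
vertex 0.325 -3.187 1.301
vertex -0.365 -2.25 -0.163
endloop
endfacet
facet normal -0.870 0.109 0.480
outer loop
vertex -0.365 -2.25 -0.163
vertex 0.762 -2.036 1.831
vertex 0.072 -1.099 0.367
endloop
endfacet
facet normal -0.369 0.501 -0.783
outer loop
vertex 0.072 -1.099 0.367
vertex 1.498 -2.484 -1.191
vertex -0.365 -2.25 -0.163
endloop
endfacet
facet normal 0.369 -0.501 0.783
outer loop
vertex 0.325 -3.187 1.301
vertex 2.625 -2.27 0.803
vertex 0.762 -2.036 1.831
endloop
endfacet
facet normal -0.326 -0.858 -0.396
outer loop
vertex 2.188 -3.421 0.273
vertex 0.325 -3.187 1.301
vertex 1.498 -2.484 -1.191
endloop
endfacet
facet normal 0.369 -0.501 0.783
outer loop
vertex 2.188 -3.421 0.273
vertex 2.625 -2.27 0.803
vertex 0.325 -3.187 1.301
endloop
endfacet
facet normal 0.326 0.858 0.396
outer loop
vertex 0.762 -2.036 1.831
vertex 2.625 -2.27 0.803
vertex 0.072 -1.099 0.367
endloop
endfacet
facet normal -0.369 0.501 -0.783
outer loop
vertex 1.935 -1.333 -0.661
vertex 1.498 -2.484 -1.191
vertex 0.072 -1.099 0.367
endloop
endfacet
facet normal 0.326 0.858 0.396
outer loop
vertex 0.072 -1.099 0.367
vertex 2.625 -2.27 0.803
vertex 1.935 -1.333 -0.661
endloop
endfacet
facet normal 0.870 -0.109 -0.480
outer loop
vertex 1.935 -1.333 -0.661
vertex 2.188 -3.421 0.273
vertex 1.498 -2.484 -1.191
endloop
endfacet
facet normal 0.870 -0.109 -0.480
outer loop
vertex 2.625 -2.27 0.803
vertex 2.188 -3.421 0.273
vertex 1.935 -1.333 -0.661
endloop
endfacet
facet normal 0.245 -0.072 -0.967
outer loop
vertex -0.956 2.209 2.809
vertex -1.518 3.023 2.606
vertex -0.554 2.867 2.862
endloop
endfacet
facet normal 0.625 -0.434 0.648
outer loop
vertex -0.956 2.209 2.809
vertex -0.554 2.867 2.862
vertex -1.982 3.157 4.434
endloop
endfacet
facet normal 0.245 -0.071 -0.967
outer loop
vertex -0.554 2.867 2.862
vertex -1.518 3.023 2.606
vertex -0.717 3.616 2.766
endloop
endfacet
facet normal 0.740 0.242 0.628
outer loop
vertex -0.554 2.867 2.862
vertex -0.717 3.616 2.766
vertex -1.982 3.157 4.434
endloop
endfacet
facet normal 0.246 -0.071 -0.967
outer loop
vertex -0.717 3.616 2.766
vertex -1.518 3.023 2.606
vertex -1.349 4.018 2.576
endloop
endfacet
facet normal 0.358 0.795 0.490
outer loop
vertex -0.717 3.616 2.766
vertex -1.349 4.018 2.576
vertex -1.982 3.157 4.434
endloop
endfacet
facet normal 0.245 -0.071 -0.967
outer loop
vertex -1.349 4.018 2.576
vertex -1.518 3.023 2.606
vertex -2.081 3.837 2.404
endloop
endfacet
facet normal -0.297 0.901 0.316
outer loop
vertex -1.349 4.018 2.576
vertex -2.081 3.837 2.404
vertex -1.982 3.157 4.434
endloop
endfacet
facet normal 0.245 -0.070 -0.967
outer loop
vertex -2.081 3.837 2.404
vertex -1.518 3.023 2.606
vertex -2.483 3.179 2.35
endloop
endfacet
facet normal -0.842 0.498 0.208
outer loop
vertex -2.081 3.837 2.404
vertex -2.483 3.179 2.35
vertex -1.982 3.157 4.434
endloop
endfacet
facet normal 0.245 -0.072 -0.967
outer loop
vertex -2.483 3.179 2.35
vertex -1.518 3.023 2.606
vertex -2.32 2.429 2.447
endloop
endfacet
facet normal -0.957 -0.178 0.228
outer loop
vertex -2.483 3.179 2.35
vertex -2.32 2.429 2.447
vertex -1.982 3.157 4.434
endloop
endfacet
facet normal 0.245 -0.072 -0.967
outer loop
vertex -2.32 2.429 2.447
vertex -1.518 3.023 2.606
vertex -1.687 2.027 2.637
endloop
endfacet
facet normal -0.575 -0.732 0.366
outer loop
vertex -2.32 2.429 2.447
vertex -1.687 2.027 2.637
vertex -1.982 3.157 4.434
endloop
endfacet
facet normal 0.245 -0.072 -0.967
outer loop
vertex -1.687 2.027 2.637
vertex -1.518 3.023 2.606
vertex -0.956 2.209 2.809
endloop
endfacet
facet normal 0.081 -0.838 0.540
outer loop
vertex -1.687 2.027 2.637
vertex -0.956 2.209 2.809
vertex -1.982 3.157 4.434
endloop
endfacet
facet normal -0.671 -0.335 0.662
outer loop
vertex 1.659 0.741 2.042
vertex 1.31 1.504 2.074
vertex 0.805 0.395 1.001
endloop
endfacet
facet normal 0.415 -0.909 -0.038
outer loop
vertex 1.45 0.716 0.366
vertex 1.659 0.741 2.042
vertex 0.805 0.395 1.001
endloop
endfacet
facet normal -0.672 -0.334 0.661
outer loop
vertex 0.805 0.395 1.001
vertex 1.31 1.504 2.074
vertex 0.457 1.158 1.033
endloop
endfacet
facet normal -0.614 -0.249 -0.749
outer loop
vertex 0.457 1.158 1.033
vertex 1.45 0.716 0.366
vertex 0.805 0.395 1.001
endloop
endfacet
facet normal 0.614 0.249 0.749
outer loop
vertex 1.659 0.741 2.042
vertex 1.955 1.825 1.439
vertex 1.31 1.504 2.074
endloop
endfacet
facet normal 0.415 -0.909 -0.038
outer loop
vertex 2.303 1.062 1.407
vertex 1.659 0.741 2.042
vertex 1.45 0.716 0.366
endloop
endfacet
facet normal 0.614 0.249 0.749
outer loop
vertex 2.303 1.062 1.407
vertex 1.955 1.825 1.439
vertex 1.659 0.741 2.042
endloop
endfacet
facet normal -0.415 0.909 0.038
outer loop
vertex 1.31 1.504 2.074
vertex 1.955 1.825 1.439
vertex 0.457 1.158 1.033
endloop
endfacet
facet normal -0.614 -0.249 -0.749
outer loop
vertex 1.101 1.479 0.398
vertex 1.45 0.716 0.366
vertex 0.457 1.158 1.033
endloop
endfacet
facet normal -0.415 0.909 0.038
outer loop
vertex 0.457 1.158 1.033
vertex 1.955 1.825 1.439
vertex 1.101 1.479 0.398
endloop
endfacet
facet normal 0.671 0.335 -0.661
outer loop
vertex 1.101 1.479 0.398
vertex 2.303 1.062 1.407
vertex 1.45 0.716 0.366
endloop
endfacet
facet normal 0.671 0.334 -0.662
outer loop
vertex 1.955 1.825 1.439
vertex 2.303 1.062 1.407
vertex 1.101 1.479 0.398
endloop
endfacet

endsolid


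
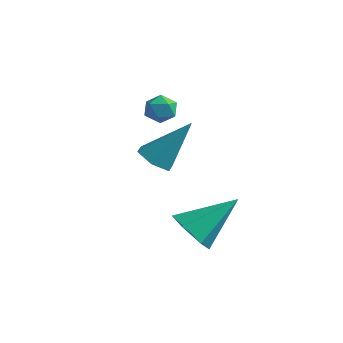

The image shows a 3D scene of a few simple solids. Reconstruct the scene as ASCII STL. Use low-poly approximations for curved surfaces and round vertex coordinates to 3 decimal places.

solid 
facet normal -0.410 -0.687 -0.600
outer loop
vertex 2.896 -1.883 -0.71
vertex 2.269 -2.063 -0.076
vertex 2.111 -1.422 -0.701
endloop
endfacet
facet normal 0.425 0.733 -0.531
outer loop
vertex 2.896 -1.883 -0.71
vertex 2.111 -1.422 -0.701
vertex 3.111 -0.657 1.156
endloop
endfacet
facet normal -0.411 -0.686 -0.600
outer loop
vertex 2.111 -1.422 -0.701
vertex 2.269 -2.063 -0.076
vertex 1.485 -1.602 -0.066
endloop
endfacet
facet normal -0.410 0.900 -0.150
outer loop
vertex 2.111 -1.422 -0.701
vertex 1.485 -1.602 -0.066
vertex 3.111 -0.657 1.156
endloop
endfacet
facet normal -0.411 -0.686 -0.601
outer loop
vertex 1.485 -1.602 -0.066
vertex 2.269 -2.063 -0.076
vertex 1.643 -2.244 0.559
endloop
endfacet
facet normal -0.688 0.412 0.597
outer loop
vertex 1.485 -1.602 -0.066
vertex 1.643 -2.244 0.559
vertex 3.111 -0.657 1.156
endloop
endfacet
facet normal -0.410 -0.686 -0.600
outer loop
vertex 1.643 -2.244 0.559
vertex 2.269 -2.063 -0.076
vertex 2.427 -2.705 0.55
endloop
endfacet
facet normal -0.131 -0.241 0.962
outer loop
vertex 1.643 -2.244 0.559
vertex 2.427 -2.705 0.55
vertex 3.111 -0.657 1.156
endloop
endfacet
facet normal -0.410 -0.686 -0.601
outer loop
vertex 2.427 -2.705 0.55
vertex 2.269 -2.063 -0.076
vertex 3.054 -2.524 -0.085
endloop
endfacet
facet normal 0.705 -0.407 0.580
outer loop
vertex 2.427 -2.705 0.55
vertex 3.054 -2.524 -0.085
vertex 3.111 -0.657 1.156
endloop
endfacet
facet normal -0.410 -0.687 -0.600
outer loop
vertex 3.054 -2.524 -0.085
vertex 2.269 -2.063 -0.076
vertex 2.896 -1.883 -0.71
endloop
endfacet
facet normal 0.983 0.080 -0.166
outer loop
vertex 3.054 -2.524 -0.085
vertex 2.896 -1.883 -0.71
vertex 3.111 -0.657 1.156
endloop
endfacet
facet normal -0.080 0.782 0.617
outer loop
vertex -1.724 1.409 3.418
vertex -1.509 1.042 3.911
vertex -1.086 1.375 3.544
endloop
endfacet
facet normal 0.062 0.997 -0.047
outer loop
vertex -1.724 1.409 3.418
vertex -1.086 1.375 3.544
vertex -1.298 1.359 2.928
endloop
endfacet
facet normal -0.456 0.754 -0.473
outer loop
vertex -1.724 1.409 3.418
vertex -1.298 1.359 2.928
vertex -1.851 1.016 2.914
endloop
endfacet
facet normal -0.918 0.389 -0.072
outer loop
vertex -1.724 1.409 3.418
vertex -1.851 1.016 2.914
vertex -1.982 0.82 3.522
endloop
endfacet
facet normal -0.687 0.407 0.602
outer loop
vertex -1.724 1.409 3.418
vertex -1.982 0.82 3.522
vertex -1.509 1.042 3.911
endloop
endfacet
facet normal 0.676 0.693 -0.251
outer loop
vertex -1.298 1.359 2.928
vertex -1.086 1.375 3.544
vertex -0.818 0.96 3.118
endloop
endfacet
facet normal 0.445 0.346 0.826
outer loop
vertex -1.086 1.375 3.544
vertex -1.509 1.042 3.911
vertex -0.949 0.764 3.726
endloop
endfacet
facet normal -0.536 -0.263 0.802
outer loop
vertex -1.509 1.042 3.911
vertex -1.982 0.82 3.522
vertex -1.502 0.421 3.712
endloop
endfacet
facet normal -0.912 -0.291 -0.290
outer loop
vertex -1.982 0.82 3.522
vertex -1.851 1.016 2.914
vertex -1.714 0.405 3.096
endloop
endfacet
facet normal -0.162 0.299 -0.940
outer loop
vertex -1.851 1.016 2.914
vertex -1.298 1.359 2.928
vertex -1.291 0.738 2.729
endloop
endfacet
facet normal 0.918 -0.389 0.072
outer loop
vertex -1.076 0.371 3.222
vertex -0.818 0.96 3.118
vertex -0.949 0.764 3.726
endloop
endfacet
facet normal 0.456 -0.754 0.473
outer loop
vertex -1.076 0.371 3.222
vertex -0.949 0.764 3.726
vertex -1.502 0.421 3.712
endloop
endfacet
facet normal -0.062 -0.997 0.047
outer loop
vertex -1.076 0.371 3.222
vertex -1.502 0.421 3.712
vertex -1.714 0.405 3.096
endloop
endfacet
facet normal 0.080 -0.782 -0.617
outer loop
vertex -1.076 0.371 3.222
vertex -1.714 0.405 3.096
vertex -1.291 0.738 2.729
endloop
endfacet
facet normal 0.687 -0.407 -0.602
outer loop
vertex -1.076 0.371 3.222
vertex -1.291 0.738 2.729
vertex -0.818 0.96 3.118
endloop
endfacet
facet normal 0.912 0.291 0.290
outer loop
vertex -0.949 0.764 3.726
vertex -0.818 0.96 3.118
vertex -1.086 1.375 3.544
endloop
endfacet
facet normal 0.162 -0.299 0.940
outer loop
vertex -1.502 0.421 3.712
vertex -0.949 0.764 3.726
vertex -1.509 1.042 3.911
endloop
endfacet
facet normal -0.676 -0.693 0.251
outer loop
vertex -1.714 0.405 3.096
vertex -1.502 0.421 3.712
vertex -1.982 0.82 3.522
endloop
endfacet
facet normal -0.445 -0.346 -0.826
outer loop
vertex -1.291 0.738 2.729
vertex -1.714 0.405 3.096
vertex -1.851 1.016 2.914
endloop
endfacet
facet normal 0.536 0.263 -0.802
outer loop
vertex -0.818 0.96 3.118
vertex -1.291 0.738 2.729
vertex -1.298 1.359 2.928
endloop
endfacet
facet normal -0.423 -0.432 -0.796
outer loop
vertex -1.024 0.877 0.404
vertex -1.747 0.991 0.726
vertex -1.427 1.551 0.252
endloop
endfacet
facet normal 0.847 0.440 -0.298
outer loop
vertex -1.024 0.877 0.404
vertex -1.427 1.551 0.252
vertex -0.853 1.909 2.414
endloop
endfacet
facet normal -0.422 -0.433 -0.797
outer loop
vertex -1.427 1.551 0.252
vertex -1.747 0.991 0.726
vertex -2.15 1.665 0.573
endloop
endfacet
facet normal 0.074 0.981 -0.182
outer loop
vertex -1.427 1.551 0.252
vertex -2.15 1.665 0.573
vertex -0.853 1.909 2.414
endloop
endfacet
facet normal -0.422 -0.433 -0.796
outer loop
vertex -2.15 1.665 0.573
vertex -1.747 0.991 0.726
vertex -2.471 1.106 1.047
endloop
endfacet
facet normal -0.642 0.676 0.363
outer loop
vertex -2.15 1.665 0.573
vertex -2.471 1.106 1.047
vertex -0.853 1.909 2.414
endloop
endfacet
facet normal -0.422 -0.432 -0.797
outer loop
vertex -2.471 1.106 1.047
vertex -1.747 0.991 0.726
vertex -2.068 0.432 1.199
endloop
endfacet
facet normal -0.585 -0.171 0.793
outer loop
vertex -2.471 1.106 1.047
vertex -2.068 0.432 1.199
vertex -0.853 1.909 2.414
endloop
endfacet
facet normal -0.422 -0.432 -0.797
outer loop
vertex -2.068 0.432 1.199
vertex -1.747 0.991 0.726
vertex -1.344 0.317 0.878
endloop
endfacet
facet normal 0.187 -0.711 0.677
outer loop
vertex -2.068 0.432 1.199
vertex -1.344 0.317 0.878
vertex -0.853 1.909 2.414
endloop
endfacet
facet normal -0.423 -0.432 -0.796
outer loop
vertex -1.344 0.317 0.878
vertex -1.747 0.991 0.726
vertex -1.024 0.877 0.404
endloop
endfacet
facet normal 0.905 -0.406 0.131
outer loop
vertex -1.344 0.317 0.878
vertex -1.024 0.877 0.404
vertex -0.853 1.909 2.414
endloop
endfacet

endsolid


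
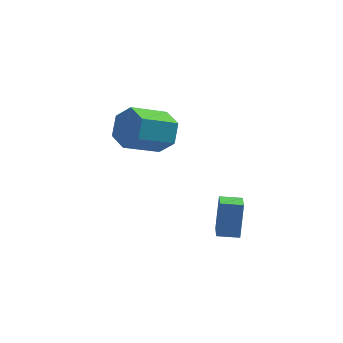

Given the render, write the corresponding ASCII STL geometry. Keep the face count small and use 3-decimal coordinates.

solid 
facet normal -0.996 0.040 0.085
outer loop
vertex -0.139 -4.19 -0.071
vertex -0.13 -3.138 -0.456
vertex -0.296 -4.763 -1.642
endloop
endfacet
facet normal -0.009 -0.939 0.343
outer loop
vertex 0.67 -4.802 -1.724
vertex -0.139 -4.19 -0.071
vertex -0.296 -4.763 -1.642
endloop
endfacet
facet normal -0.996 0.040 0.085
outer loop
vertex -0.296 -4.763 -1.642
vertex -0.13 -3.138 -0.456
vertex -0.287 -3.711 -2.027
endloop
endfacet
facet normal -0.093 -0.341 -0.935
outer loop
vertex -0.287 -3.711 -2.027
vertex 0.67 -4.802 -1.724
vertex -0.296 -4.763 -1.642
endloop
endfacet
facet normal 0.093 0.341 0.935
outer loop
vertex -0.139 -4.19 -0.071
vertex 0.836 -3.177 -0.538
vertex -0.13 -3.138 -0.456
endloop
endfacet
facet normal -0.009 -0.939 0.343
outer loop
vertex 0.827 -4.229 -0.153
vertex -0.139 -4.19 -0.071
vertex 0.67 -4.802 -1.724
endloop
endfacet
facet normal 0.093 0.341 0.935
outer loop
vertex 0.827 -4.229 -0.153
vertex 0.836 -3.177 -0.538
vertex -0.139 -4.19 -0.071
endloop
endfacet
facet normal 0.009 0.939 -0.343
outer loop
vertex -0.13 -3.138 -0.456
vertex 0.836 -3.177 -0.538
vertex -0.287 -3.711 -2.027
endloop
endfacet
facet normal -0.093 -0.341 -0.935
outer loop
vertex 0.679 -3.75 -2.109
vertex 0.67 -4.802 -1.724
vertex -0.287 -3.711 -2.027
endloop
endfacet
facet normal 0.009 0.939 -0.343
outer loop
vertex -0.287 -3.711 -2.027
vertex 0.836 -3.177 -0.538
vertex 0.679 -3.75 -2.109
endloop
endfacet
facet normal 0.996 -0.040 -0.085
outer loop
vertex 0.679 -3.75 -2.109
vertex 0.827 -4.229 -0.153
vertex 0.67 -4.802 -1.724
endloop
endfacet
facet normal 0.996 -0.040 -0.085
outer loop
vertex 0.836 -3.177 -0.538
vertex 0.827 -4.229 -0.153
vertex 0.679 -3.75 -2.109
endloop
endfacet
facet normal 0.776 0.423 -0.468
outer loop
vertex -1.727 0.936 1.143
vertex -2.372 1.259 0.366
vertex -2.203 1.881 1.208
endloop
endfacet
facet normal 0.443 0.163 0.881
outer loop
vertex -1.727 0.936 1.143
vertex -2.203 1.881 1.208
vertex -3.262 0.098 2.07
endloop
endfacet
facet normal 0.443 0.163 0.882
outer loop
vertex -3.262 0.098 2.07
vertex -2.203 1.881 1.208
vertex -3.739 1.043 2.135
endloop
endfacet
facet normal -0.775 -0.423 0.469
outer loop
vertex -3.262 0.098 2.07
vertex -3.739 1.043 2.135
vertex -3.908 0.421 1.294
endloop
endfacet
facet normal 0.775 0.424 -0.469
outer loop
vertex -2.203 1.881 1.208
vertex -2.372 1.259 0.366
vertex -2.849 2.204 0.432
endloop
endfacet
facet normal -0.167 0.853 0.494
outer loop
vertex -2.203 1.881 1.208
vertex -2.849 2.204 0.432
vertex -3.739 1.043 2.135
endloop
endfacet
facet normal -0.167 0.853 0.494
outer loop
vertex -3.739 1.043 2.135
vertex -2.849 2.204 0.432
vertex -4.384 1.366 1.359
endloop
endfacet
facet normal -0.776 -0.423 0.469
outer loop
vertex -3.739 1.043 2.135
vertex -4.384 1.366 1.359
vertex -3.908 0.421 1.294
endloop
endfacet
facet normal 0.775 0.424 -0.469
outer loop
vertex -2.849 2.204 0.432
vertex -2.372 1.259 0.366
vertex -3.018 1.582 -0.41
endloop
endfacet
facet normal -0.611 0.690 -0.387
outer loop
vertex -2.849 2.204 0.432
vertex -3.018 1.582 -0.41
vertex -4.384 1.366 1.359
endloop
endfacet
facet normal -0.611 0.690 -0.387
outer loop
vertex -4.384 1.366 1.359
vertex -3.018 1.582 -0.41
vertex -4.553 0.744 0.517
endloop
endfacet
facet normal -0.776 -0.423 0.468
outer loop
vertex -4.384 1.366 1.359
vertex -4.553 0.744 0.517
vertex -3.908 0.421 1.294
endloop
endfacet
facet normal 0.775 0.423 -0.469
outer loop
vertex -3.018 1.582 -0.41
vertex -2.372 1.259 0.366
vertex -2.541 0.637 -0.475
endloop
endfacet
facet normal -0.443 -0.163 -0.881
outer loop
vertex -3.018 1.582 -0.41
vertex -2.541 0.637 -0.475
vertex -4.553 0.744 0.517
endloop
endfacet
facet normal -0.443 -0.163 -0.882
outer loop
vertex -4.553 0.744 0.517
vertex -2.541 0.637 -0.475
vertex -4.077 -0.201 0.452
endloop
endfacet
facet normal -0.776 -0.423 0.468
outer loop
vertex -4.553 0.744 0.517
vertex -4.077 -0.201 0.452
vertex -3.908 0.421 1.294
endloop
endfacet
facet normal 0.776 0.423 -0.469
outer loop
vertex -2.541 0.637 -0.475
vertex -2.372 1.259 0.366
vertex -1.896 0.314 0.301
endloop
endfacet
facet normal 0.167 -0.853 -0.494
outer loop
vertex -2.541 0.637 -0.475
vertex -1.896 0.314 0.301
vertex -4.077 -0.201 0.452
endloop
endfacet
facet normal 0.167 -0.853 -0.494
outer loop
vertex -4.077 -0.201 0.452
vertex -1.896 0.314 0.301
vertex -3.431 -0.524 1.228
endloop
endfacet
facet normal -0.775 -0.424 0.469
outer loop
vertex -4.077 -0.201 0.452
vertex -3.431 -0.524 1.228
vertex -3.908 0.421 1.294
endloop
endfacet
facet normal 0.776 0.423 -0.468
outer loop
vertex -1.896 0.314 0.301
vertex -2.372 1.259 0.366
vertex -1.727 0.936 1.143
endloop
endfacet
facet normal 0.611 -0.690 0.387
outer loop
vertex -1.896 0.314 0.301
vertex -1.727 0.936 1.143
vertex -3.431 -0.524 1.228
endloop
endfacet
facet normal 0.611 -0.690 0.387
outer loop
vertex -3.431 -0.524 1.228
vertex -1.727 0.936 1.143
vertex -3.262 0.098 2.07
endloop
endfacet
facet normal -0.775 -0.424 0.469
outer loop
vertex -3.431 -0.524 1.228
vertex -3.262 0.098 2.07
vertex -3.908 0.421 1.294
endloop
endfacet

endsolid


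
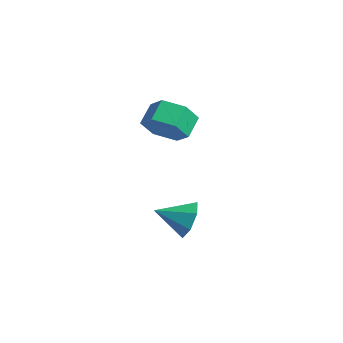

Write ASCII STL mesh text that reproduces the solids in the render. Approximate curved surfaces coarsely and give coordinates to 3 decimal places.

solid 
facet normal 0.527 0.755 -0.389
outer loop
vertex 2.993 -4.005 -3.155
vertex 2.609 -3.395 -2.491
vertex 3.426 -3.932 -2.427
endloop
endfacet
facet normal 0.330 -0.939 -0.102
outer loop
vertex 2.993 -4.005 -3.155
vertex 3.426 -3.932 -2.427
vertex 1.791 -4.565 -1.889
endloop
endfacet
facet normal 0.527 0.756 -0.389
outer loop
vertex 3.426 -3.932 -2.427
vertex 2.609 -3.395 -2.491
vertex 3.244 -3.455 -1.747
endloop
endfacet
facet normal 0.453 -0.668 0.590
outer loop
vertex 3.426 -3.932 -2.427
vertex 3.244 -3.455 -1.747
vertex 1.791 -4.565 -1.889
endloop
endfacet
facet normal 0.527 0.755 -0.389
outer loop
vertex 3.244 -3.455 -1.747
vertex 2.609 -3.395 -2.491
vertex 2.583 -2.932 -1.628
endloop
endfacet
facet normal 0.038 -0.176 0.984
outer loop
vertex 3.244 -3.455 -1.747
vertex 2.583 -2.932 -1.628
vertex 1.791 -4.565 -1.889
endloop
endfacet
facet normal 0.528 0.755 -0.389
outer loop
vertex 2.583 -2.932 -1.628
vertex 2.609 -3.395 -2.491
vertex 1.943 -2.758 -2.159
endloop
endfacet
facet normal -0.602 0.167 0.781
outer loop
vertex 2.583 -2.932 -1.628
vertex 1.943 -2.758 -2.159
vertex 1.791 -4.565 -1.889
endloop
endfacet
facet normal 0.528 0.755 -0.389
outer loop
vertex 1.943 -2.758 -2.159
vertex 2.609 -3.395 -2.491
vertex 1.804 -3.063 -2.94
endloop
endfacet
facet normal -0.985 0.103 0.135
outer loop
vertex 1.943 -2.758 -2.159
vertex 1.804 -3.063 -2.94
vertex 1.791 -4.565 -1.889
endloop
endfacet
facet normal 0.528 0.755 -0.388
outer loop
vertex 1.804 -3.063 -2.94
vertex 2.609 -3.395 -2.491
vertex 2.271 -3.618 -3.384
endloop
endfacet
facet normal -0.824 -0.320 -0.467
outer loop
vertex 1.804 -3.063 -2.94
vertex 2.271 -3.618 -3.384
vertex 1.791 -4.565 -1.889
endloop
endfacet
facet normal 0.528 0.755 -0.388
outer loop
vertex 2.271 -3.618 -3.384
vertex 2.609 -3.395 -2.491
vertex 2.993 -4.005 -3.155
endloop
endfacet
facet normal -0.238 -0.784 -0.573
outer loop
vertex 2.271 -3.618 -3.384
vertex 2.993 -4.005 -3.155
vertex 1.791 -4.565 -1.889
endloop
endfacet
facet normal 0.384 -0.752 -0.535
outer loop
vertex 1.712 -3.383 2.713
vertex 0.871 -3.342 2.052
vertex 1.741 -2.753 1.849
endloop
endfacet
facet normal 0.922 0.297 0.247
outer loop
vertex 1.712 -3.383 2.713
vertex 1.741 -2.753 1.849
vertex 1.269 -2.519 3.329
endloop
endfacet
facet normal 0.923 0.296 0.247
outer loop
vertex 1.269 -2.519 3.329
vertex 1.741 -2.753 1.849
vertex 1.298 -1.888 2.465
endloop
endfacet
facet normal -0.385 0.751 0.536
outer loop
vertex 1.269 -2.519 3.329
vertex 1.298 -1.888 2.465
vertex 0.429 -2.478 2.668
endloop
endfacet
facet normal 0.384 -0.752 -0.536
outer loop
vertex 1.741 -2.753 1.849
vertex 0.871 -3.342 2.052
vertex 0.9 -2.711 1.188
endloop
endfacet
facet normal 0.485 0.658 -0.575
outer loop
vertex 1.741 -2.753 1.849
vertex 0.9 -2.711 1.188
vertex 1.298 -1.888 2.465
endloop
endfacet
facet normal 0.485 0.658 -0.576
outer loop
vertex 1.298 -1.888 2.465
vertex 0.9 -2.711 1.188
vertex 0.458 -1.847 1.804
endloop
endfacet
facet normal -0.385 0.751 0.536
outer loop
vertex 1.298 -1.888 2.465
vertex 0.458 -1.847 1.804
vertex 0.429 -2.478 2.668
endloop
endfacet
facet normal 0.385 -0.751 -0.536
outer loop
vertex 0.9 -2.711 1.188
vertex 0.871 -3.342 2.052
vertex 0.031 -3.301 1.391
endloop
endfacet
facet normal -0.438 0.362 -0.823
outer loop
vertex 0.9 -2.711 1.188
vertex 0.031 -3.301 1.391
vertex 0.458 -1.847 1.804
endloop
endfacet
facet normal -0.438 0.362 -0.823
outer loop
vertex 0.458 -1.847 1.804
vertex 0.031 -3.301 1.391
vertex -0.412 -2.437 2.007
endloop
endfacet
facet normal -0.385 0.752 0.536
outer loop
vertex 0.458 -1.847 1.804
vertex -0.412 -2.437 2.007
vertex 0.429 -2.478 2.668
endloop
endfacet
facet normal 0.385 -0.751 -0.536
outer loop
vertex 0.031 -3.301 1.391
vertex 0.871 -3.342 2.052
vertex 0.002 -3.932 2.255
endloop
endfacet
facet normal -0.922 -0.296 -0.247
outer loop
vertex 0.031 -3.301 1.391
vertex 0.002 -3.932 2.255
vertex -0.412 -2.437 2.007
endloop
endfacet
facet normal -0.923 -0.296 -0.247
outer loop
vertex -0.412 -2.437 2.007
vertex 0.002 -3.932 2.255
vertex -0.441 -3.067 2.871
endloop
endfacet
facet normal -0.384 0.752 0.535
outer loop
vertex -0.412 -2.437 2.007
vertex -0.441 -3.067 2.871
vertex 0.429 -2.478 2.668
endloop
endfacet
facet normal 0.385 -0.751 -0.536
outer loop
vertex 0.002 -3.932 2.255
vertex 0.871 -3.342 2.052
vertex 0.842 -3.973 2.916
endloop
endfacet
facet normal -0.485 -0.658 0.576
outer loop
vertex 0.002 -3.932 2.255
vertex 0.842 -3.973 2.916
vertex -0.441 -3.067 2.871
endloop
endfacet
facet normal -0.485 -0.658 0.575
outer loop
vertex -0.441 -3.067 2.871
vertex 0.842 -3.973 2.916
vertex 0.4 -3.109 3.532
endloop
endfacet
facet normal -0.384 0.752 0.536
outer loop
vertex -0.441 -3.067 2.871
vertex 0.4 -3.109 3.532
vertex 0.429 -2.478 2.668
endloop
endfacet
facet normal 0.385 -0.752 -0.536
outer loop
vertex 0.842 -3.973 2.916
vertex 0.871 -3.342 2.052
vertex 1.712 -3.383 2.713
endloop
endfacet
facet normal 0.438 -0.363 0.823
outer loop
vertex 0.842 -3.973 2.916
vertex 1.712 -3.383 2.713
vertex 0.4 -3.109 3.532
endloop
endfacet
facet normal 0.438 -0.362 0.823
outer loop
vertex 0.4 -3.109 3.532
vertex 1.712 -3.383 2.713
vertex 1.269 -2.519 3.329
endloop
endfacet
facet normal -0.385 0.751 0.536
outer loop
vertex 0.4 -3.109 3.532
vertex 1.269 -2.519 3.329
vertex 0.429 -2.478 2.668
endloop
endfacet

endsolid


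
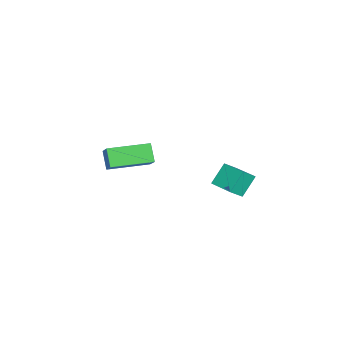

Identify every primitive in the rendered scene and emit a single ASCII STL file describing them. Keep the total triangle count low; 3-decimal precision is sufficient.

solid 
facet normal -0.534 -0.843 -0.071
outer loop
vertex 3.071 2.442 -0.502
vertex 2.515 2.834 -0.977
vertex 3.778 2.088 -1.62
endloop
endfacet
facet normal 0.669 -0.473 0.573
outer loop
vertex 4.665 3.486 -1.503
vertex 3.071 2.442 -0.502
vertex 3.778 2.088 -1.62
endloop
endfacet
facet normal -0.534 -0.843 -0.071
outer loop
vertex 3.778 2.088 -1.62
vertex 2.515 2.834 -0.977
vertex 3.223 2.48 -2.096
endloop
endfacet
facet normal 0.517 -0.259 -0.816
outer loop
vertex 3.223 2.48 -2.096
vertex 4.665 3.486 -1.503
vertex 3.778 2.088 -1.62
endloop
endfacet
facet normal -0.515 0.259 0.817
outer loop
vertex 3.071 2.442 -0.502
vertex 3.402 4.232 -0.86
vertex 2.515 2.834 -0.977
endloop
endfacet
facet normal 0.669 -0.473 0.573
outer loop
vertex 3.957 3.84 -0.384
vertex 3.071 2.442 -0.502
vertex 4.665 3.486 -1.503
endloop
endfacet
facet normal -0.517 0.259 0.816
outer loop
vertex 3.957 3.84 -0.384
vertex 3.402 4.232 -0.86
vertex 3.071 2.442 -0.502
endloop
endfacet
facet normal -0.669 0.473 -0.573
outer loop
vertex 2.515 2.834 -0.977
vertex 3.402 4.232 -0.86
vertex 3.223 2.48 -2.096
endloop
endfacet
facet normal 0.516 -0.258 -0.817
outer loop
vertex 4.109 3.878 -1.978
vertex 4.665 3.486 -1.503
vertex 3.223 2.48 -2.096
endloop
endfacet
facet normal -0.669 0.473 -0.573
outer loop
vertex 3.223 2.48 -2.096
vertex 3.402 4.232 -0.86
vertex 4.109 3.878 -1.978
endloop
endfacet
facet normal 0.534 0.843 0.071
outer loop
vertex 4.109 3.878 -1.978
vertex 3.957 3.84 -0.384
vertex 4.665 3.486 -1.503
endloop
endfacet
facet normal 0.534 0.842 0.071
outer loop
vertex 3.402 4.232 -0.86
vertex 3.957 3.84 -0.384
vertex 4.109 3.878 -1.978
endloop
endfacet
facet normal -0.625 0.778 0.063
outer loop
vertex 2.259 -2.188 -0.594
vertex 3.335 -1.388 0.204
vertex 2.69 -1.76 -1.605
endloop
endfacet
facet normal -0.690 -0.513 -0.511
outer loop
vertex 4.065 -3.472 -1.744
vertex 2.259 -2.188 -0.594
vertex 2.69 -1.76 -1.605
endloop
endfacet
facet normal -0.625 0.778 0.063
outer loop
vertex 2.69 -1.76 -1.605
vertex 3.335 -1.388 0.204
vertex 3.766 -0.96 -0.808
endloop
endfacet
facet normal 0.365 0.363 -0.857
outer loop
vertex 3.766 -0.96 -0.808
vertex 4.065 -3.472 -1.744
vertex 2.69 -1.76 -1.605
endloop
endfacet
facet normal -0.366 -0.363 0.857
outer loop
vertex 2.259 -2.188 -0.594
vertex 4.71 -3.1 0.065
vertex 3.335 -1.388 0.204
endloop
endfacet
facet normal -0.690 -0.513 -0.511
outer loop
vertex 3.634 -3.9 -0.732
vertex 2.259 -2.188 -0.594
vertex 4.065 -3.472 -1.744
endloop
endfacet
facet normal -0.365 -0.363 0.857
outer loop
vertex 3.634 -3.9 -0.732
vertex 4.71 -3.1 0.065
vertex 2.259 -2.188 -0.594
endloop
endfacet
facet normal 0.690 0.513 0.511
outer loop
vertex 3.335 -1.388 0.204
vertex 4.71 -3.1 0.065
vertex 3.766 -0.96 -0.808
endloop
endfacet
facet normal 0.366 0.363 -0.857
outer loop
vertex 5.141 -2.672 -0.946
vertex 4.065 -3.472 -1.744
vertex 3.766 -0.96 -0.808
endloop
endfacet
facet normal 0.690 0.513 0.511
outer loop
vertex 3.766 -0.96 -0.808
vertex 4.71 -3.1 0.065
vertex 5.141 -2.672 -0.946
endloop
endfacet
facet normal 0.625 -0.778 -0.063
outer loop
vertex 5.141 -2.672 -0.946
vertex 3.634 -3.9 -0.732
vertex 4.065 -3.472 -1.744
endloop
endfacet
facet normal 0.625 -0.778 -0.063
outer loop
vertex 4.71 -3.1 0.065
vertex 3.634 -3.9 -0.732
vertex 5.141 -2.672 -0.946
endloop
endfacet

endsolid


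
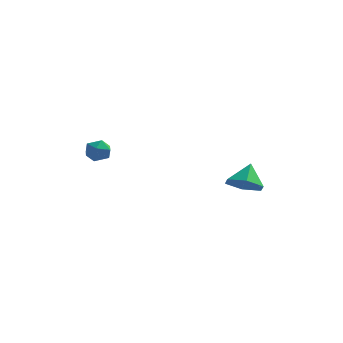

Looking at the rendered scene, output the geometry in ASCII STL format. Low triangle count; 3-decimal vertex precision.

solid 
facet normal -0.018 -0.621 -0.784
outer loop
vertex 2.947 1.561 0.362
vertex 2.018 1.683 0.287
vertex 2.606 2.252 -0.177
endloop
endfacet
facet normal 0.801 0.560 0.211
outer loop
vertex 2.947 1.561 0.362
vertex 2.606 2.252 -0.177
vertex 2.042 2.497 1.313
endloop
endfacet
facet normal -0.018 -0.621 -0.784
outer loop
vertex 2.606 2.252 -0.177
vertex 2.018 1.683 0.287
vertex 1.677 2.374 -0.252
endloop
endfacet
facet normal 0.138 0.984 -0.110
outer loop
vertex 2.606 2.252 -0.177
vertex 1.677 2.374 -0.252
vertex 2.042 2.497 1.313
endloop
endfacet
facet normal -0.019 -0.621 -0.784
outer loop
vertex 1.677 2.374 -0.252
vertex 2.018 1.683 0.287
vertex 1.089 1.806 0.212
endloop
endfacet
facet normal -0.653 0.752 0.093
outer loop
vertex 1.677 2.374 -0.252
vertex 1.089 1.806 0.212
vertex 2.042 2.497 1.313
endloop
endfacet
facet normal -0.019 -0.620 -0.784
outer loop
vertex 1.089 1.806 0.212
vertex 2.018 1.683 0.287
vertex 1.43 1.115 0.75
endloop
endfacet
facet normal -0.781 0.095 0.617
outer loop
vertex 1.089 1.806 0.212
vertex 1.43 1.115 0.75
vertex 2.042 2.497 1.313
endloop
endfacet
facet normal -0.017 -0.621 -0.784
outer loop
vertex 1.43 1.115 0.75
vertex 2.018 1.683 0.287
vertex 2.359 0.993 0.826
endloop
endfacet
facet normal -0.120 -0.329 0.937
outer loop
vertex 1.43 1.115 0.75
vertex 2.359 0.993 0.826
vertex 2.042 2.497 1.313
endloop
endfacet
facet normal -0.018 -0.621 -0.784
outer loop
vertex 2.359 0.993 0.826
vertex 2.018 1.683 0.287
vertex 2.947 1.561 0.362
endloop
endfacet
facet normal 0.672 -0.096 0.734
outer loop
vertex 2.359 0.993 0.826
vertex 2.947 1.561 0.362
vertex 2.042 2.497 1.313
endloop
endfacet
facet normal 0.410 0.821 -0.396
outer loop
vertex -3.3 -0.854 2.088
vertex -3.872 -0.516 2.196
vertex -3.393 -0.527 2.669
endloop
endfacet
facet normal 0.906 0.413 -0.088
outer loop
vertex -3.3 -0.854 2.088
vertex -3.393 -0.527 2.669
vertex -3.114 -1.139 2.668
endloop
endfacet
facet normal 0.888 -0.230 -0.398
outer loop
vertex -3.3 -0.854 2.088
vertex -3.114 -1.139 2.668
vertex -3.421 -1.507 2.196
endloop
endfacet
facet normal 0.380 -0.219 -0.899
outer loop
vertex -3.3 -0.854 2.088
vertex -3.421 -1.507 2.196
vertex -3.89 -1.122 1.904
endloop
endfacet
facet normal 0.085 0.430 -0.899
outer loop
vertex -3.3 -0.854 2.088
vertex -3.89 -1.122 1.904
vertex -3.872 -0.516 2.196
endloop
endfacet
facet normal 0.730 0.332 0.597
outer loop
vertex -3.114 -1.139 2.668
vertex -3.393 -0.527 2.669
vertex -3.57 -0.978 3.136
endloop
endfacet
facet normal -0.075 0.992 0.099
outer loop
vertex -3.393 -0.527 2.669
vertex -3.872 -0.516 2.196
vertex -4.039 -0.593 2.844
endloop
endfacet
facet normal -0.603 0.361 -0.712
outer loop
vertex -3.872 -0.516 2.196
vertex -3.89 -1.122 1.904
vertex -4.346 -0.961 2.372
endloop
endfacet
facet normal -0.123 -0.690 -0.713
outer loop
vertex -3.89 -1.122 1.904
vertex -3.421 -1.507 2.196
vertex -4.067 -1.573 2.371
endloop
endfacet
facet normal 0.700 -0.708 0.096
outer loop
vertex -3.421 -1.507 2.196
vertex -3.114 -1.139 2.668
vertex -3.588 -1.584 2.844
endloop
endfacet
facet normal -0.380 0.219 0.899
outer loop
vertex -4.16 -1.246 2.952
vertex -3.57 -0.978 3.136
vertex -4.039 -0.593 2.844
endloop
endfacet
facet normal -0.888 0.230 0.398
outer loop
vertex -4.16 -1.246 2.952
vertex -4.039 -0.593 2.844
vertex -4.346 -0.961 2.372
endloop
endfacet
facet normal -0.906 -0.413 0.088
outer loop
vertex -4.16 -1.246 2.952
vertex -4.346 -0.961 2.372
vertex -4.067 -1.573 2.371
endloop
endfacet
facet normal -0.410 -0.821 0.396
outer loop
vertex -4.16 -1.246 2.952
vertex -4.067 -1.573 2.371
vertex -3.588 -1.584 2.844
endloop
endfacet
facet normal -0.085 -0.430 0.899
outer loop
vertex -4.16 -1.246 2.952
vertex -3.588 -1.584 2.844
vertex -3.57 -0.978 3.136
endloop
endfacet
facet normal 0.123 0.690 0.713
outer loop
vertex -4.039 -0.593 2.844
vertex -3.57 -0.978 3.136
vertex -3.393 -0.527 2.669
endloop
endfacet
facet normal -0.700 0.708 -0.096
outer loop
vertex -4.346 -0.961 2.372
vertex -4.039 -0.593 2.844
vertex -3.872 -0.516 2.196
endloop
endfacet
facet normal -0.730 -0.332 -0.597
outer loop
vertex -4.067 -1.573 2.371
vertex -4.346 -0.961 2.372
vertex -3.89 -1.122 1.904
endloop
endfacet
facet normal 0.075 -0.992 -0.099
outer loop
vertex -3.588 -1.584 2.844
vertex -4.067 -1.573 2.371
vertex -3.421 -1.507 2.196
endloop
endfacet
facet normal 0.603 -0.361 0.712
outer loop
vertex -3.57 -0.978 3.136
vertex -3.588 -1.584 2.844
vertex -3.114 -1.139 2.668
endloop
endfacet

endsolid
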